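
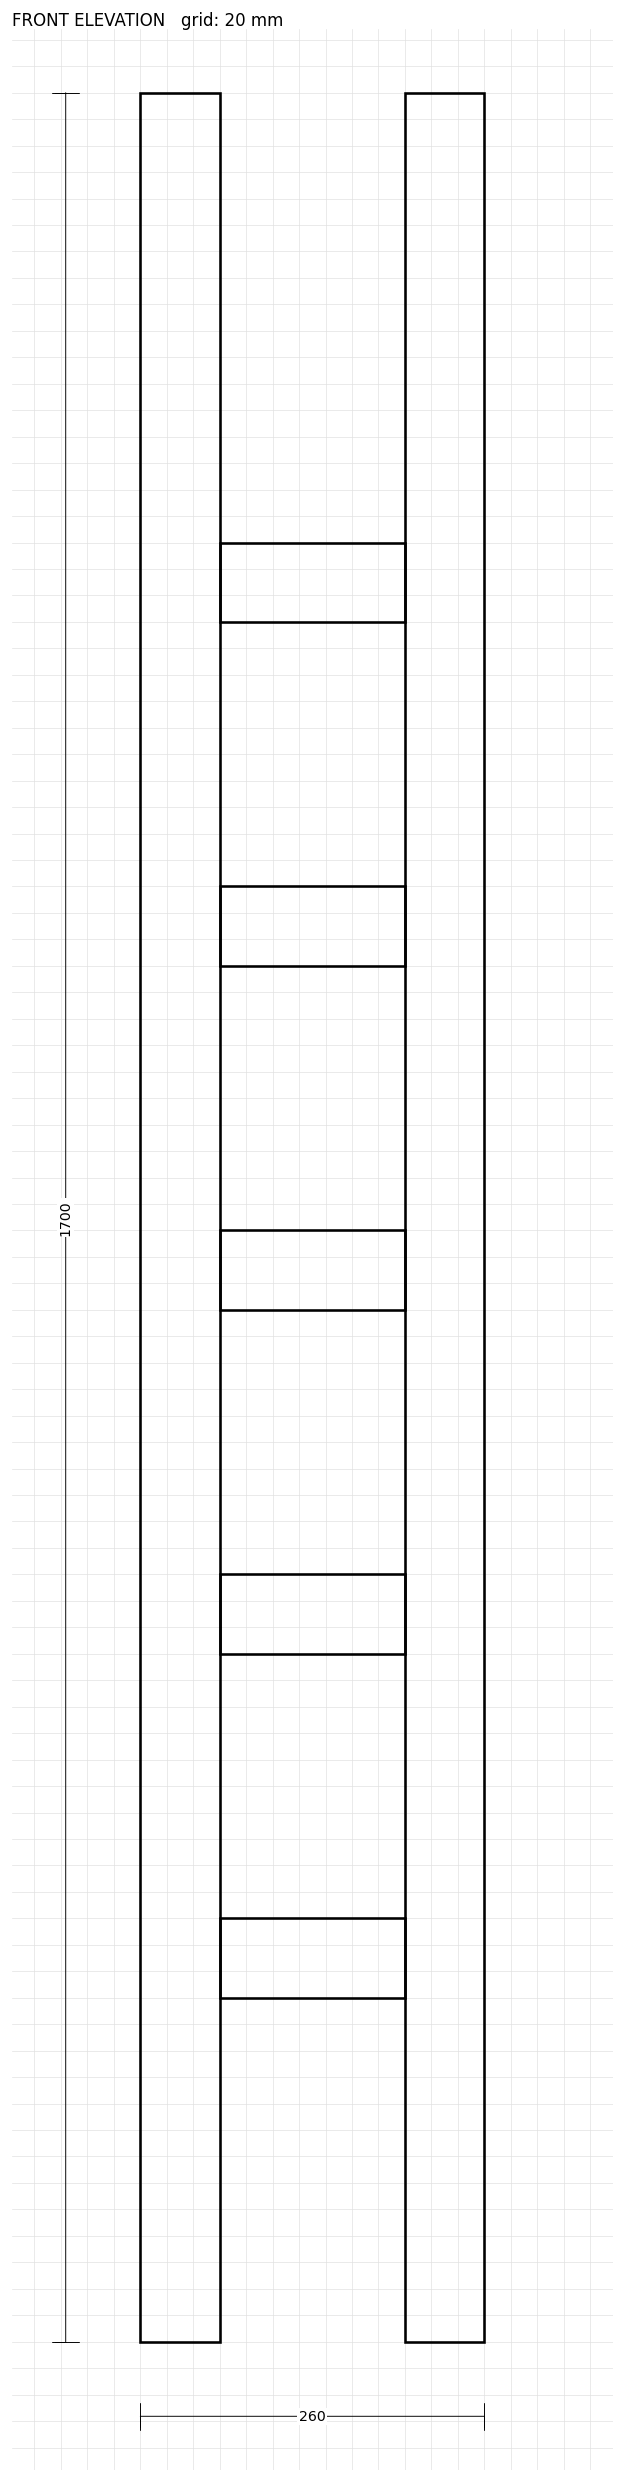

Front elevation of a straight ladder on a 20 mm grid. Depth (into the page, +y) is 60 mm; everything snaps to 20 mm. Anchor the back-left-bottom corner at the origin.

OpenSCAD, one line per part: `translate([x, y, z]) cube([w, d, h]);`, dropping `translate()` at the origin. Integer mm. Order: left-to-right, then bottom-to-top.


cube([60, 60, 1700]);
translate([60, 0, 260]) cube([140, 60, 60]);
translate([60, 0, 520]) cube([140, 60, 60]);
translate([60, 0, 780]) cube([140, 60, 60]);
translate([60, 0, 1040]) cube([140, 60, 60]);
translate([60, 0, 1300]) cube([140, 60, 60]);
translate([200, 0, 0]) cube([60, 60, 1700]);


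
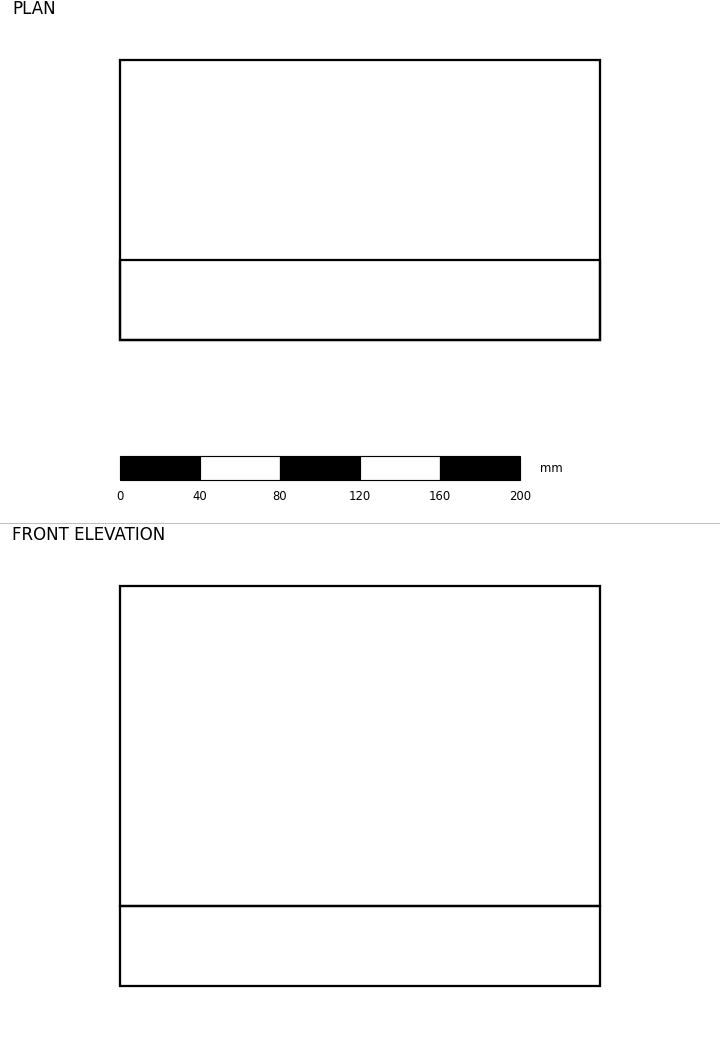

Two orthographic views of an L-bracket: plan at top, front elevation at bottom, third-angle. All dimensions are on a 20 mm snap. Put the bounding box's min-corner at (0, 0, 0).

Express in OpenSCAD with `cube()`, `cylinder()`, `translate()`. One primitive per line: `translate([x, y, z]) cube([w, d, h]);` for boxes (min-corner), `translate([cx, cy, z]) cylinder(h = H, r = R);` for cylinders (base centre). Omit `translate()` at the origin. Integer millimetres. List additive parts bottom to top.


cube([240, 140, 40]);
translate([0, 0, 40]) cube([240, 40, 160]);


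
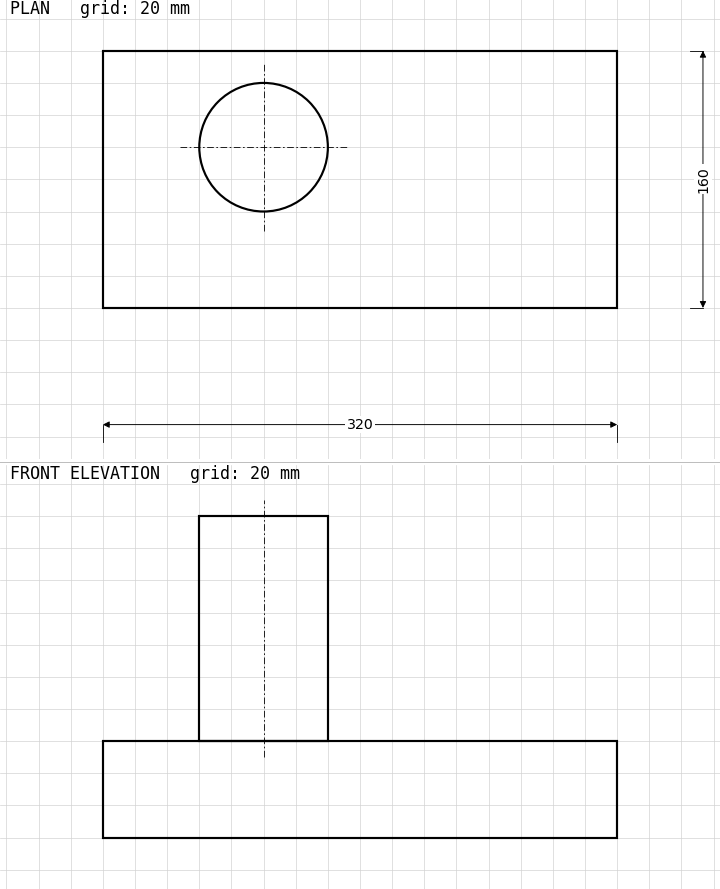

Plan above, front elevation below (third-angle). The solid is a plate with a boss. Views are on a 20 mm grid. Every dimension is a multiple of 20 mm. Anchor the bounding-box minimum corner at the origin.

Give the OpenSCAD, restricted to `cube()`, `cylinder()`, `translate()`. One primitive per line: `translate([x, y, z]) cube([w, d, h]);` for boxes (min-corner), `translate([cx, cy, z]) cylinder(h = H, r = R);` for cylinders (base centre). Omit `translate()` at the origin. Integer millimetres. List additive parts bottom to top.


cube([320, 160, 60]);
translate([100, 100, 60]) cylinder(h = 140, r = 40);


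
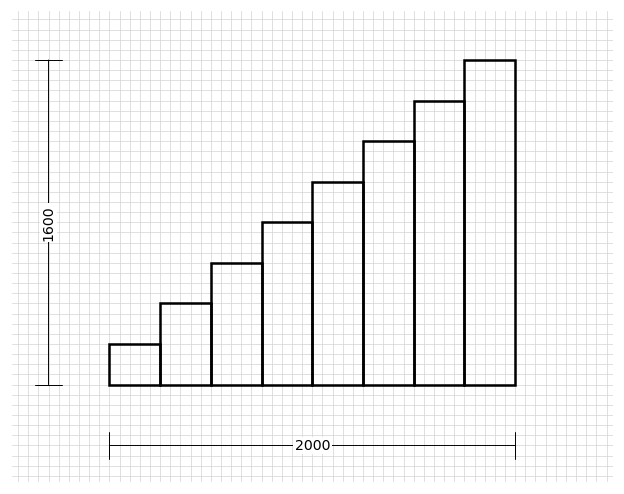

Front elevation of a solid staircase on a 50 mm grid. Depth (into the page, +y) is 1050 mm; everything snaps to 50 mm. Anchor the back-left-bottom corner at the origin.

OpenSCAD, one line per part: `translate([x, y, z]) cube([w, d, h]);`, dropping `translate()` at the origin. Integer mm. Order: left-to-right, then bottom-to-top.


cube([250, 1050, 200]);
translate([250, 0, 0]) cube([250, 1050, 400]);
translate([500, 0, 0]) cube([250, 1050, 600]);
translate([750, 0, 0]) cube([250, 1050, 800]);
translate([1000, 0, 0]) cube([250, 1050, 1000]);
translate([1250, 0, 0]) cube([250, 1050, 1200]);
translate([1500, 0, 0]) cube([250, 1050, 1400]);
translate([1750, 0, 0]) cube([250, 1050, 1600]);


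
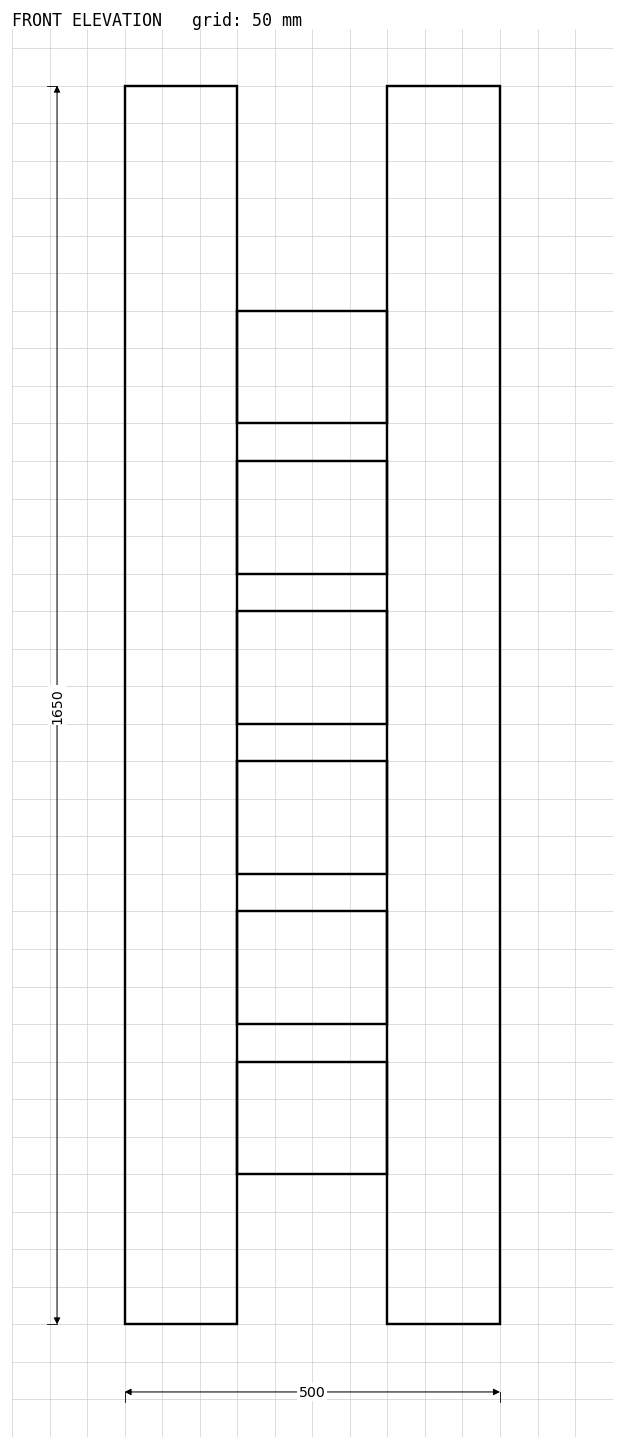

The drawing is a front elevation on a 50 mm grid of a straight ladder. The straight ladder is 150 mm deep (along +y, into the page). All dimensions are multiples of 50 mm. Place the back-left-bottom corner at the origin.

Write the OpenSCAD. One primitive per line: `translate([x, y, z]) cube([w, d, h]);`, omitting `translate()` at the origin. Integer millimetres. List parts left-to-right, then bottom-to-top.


cube([150, 150, 1650]);
translate([150, 0, 200]) cube([200, 150, 150]);
translate([150, 0, 400]) cube([200, 150, 150]);
translate([150, 0, 600]) cube([200, 150, 150]);
translate([150, 0, 800]) cube([200, 150, 150]);
translate([150, 0, 1000]) cube([200, 150, 150]);
translate([150, 0, 1200]) cube([200, 150, 150]);
translate([350, 0, 0]) cube([150, 150, 1650]);


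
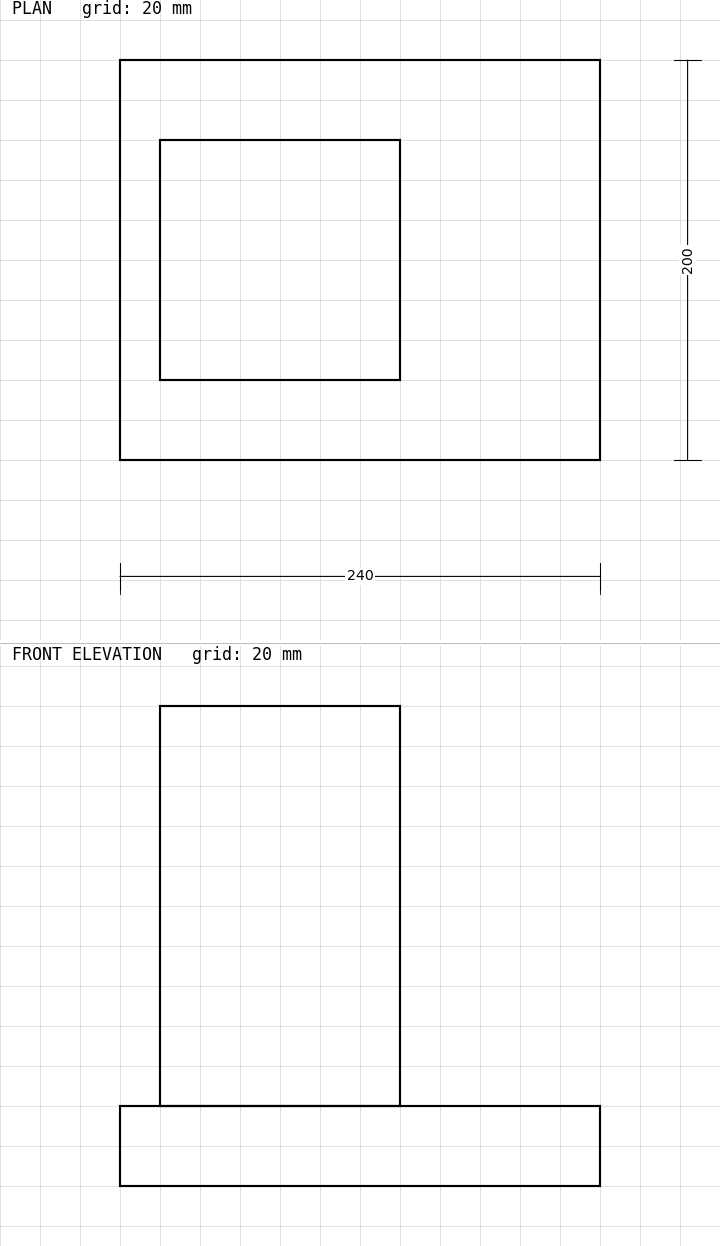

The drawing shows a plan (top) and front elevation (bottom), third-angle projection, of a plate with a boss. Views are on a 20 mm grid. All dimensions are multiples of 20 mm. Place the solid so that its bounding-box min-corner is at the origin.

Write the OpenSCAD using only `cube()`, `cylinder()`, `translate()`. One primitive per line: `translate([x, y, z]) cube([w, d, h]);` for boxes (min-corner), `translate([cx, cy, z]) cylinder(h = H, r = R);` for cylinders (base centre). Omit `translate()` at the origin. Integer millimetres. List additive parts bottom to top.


cube([240, 200, 40]);
translate([20, 40, 40]) cube([120, 120, 200]);


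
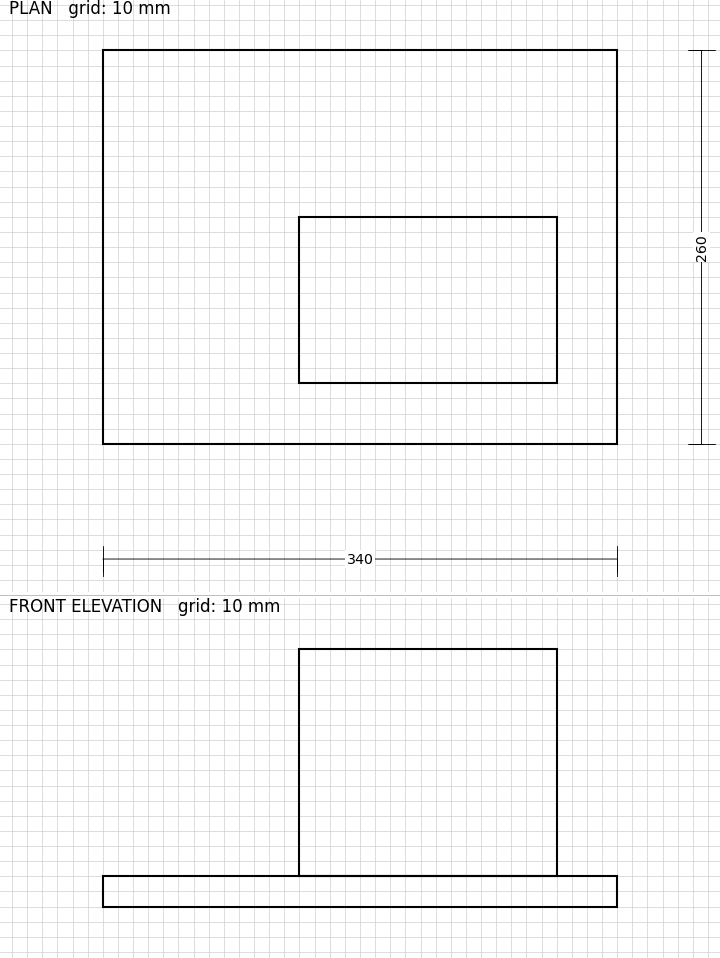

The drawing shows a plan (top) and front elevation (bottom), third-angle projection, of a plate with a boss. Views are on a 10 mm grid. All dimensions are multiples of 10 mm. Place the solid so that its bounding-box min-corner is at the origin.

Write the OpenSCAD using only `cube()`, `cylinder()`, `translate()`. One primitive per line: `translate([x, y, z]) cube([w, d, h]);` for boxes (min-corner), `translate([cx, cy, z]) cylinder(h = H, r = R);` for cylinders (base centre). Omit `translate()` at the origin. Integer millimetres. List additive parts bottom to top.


cube([340, 260, 20]);
translate([130, 40, 20]) cube([170, 110, 150]);


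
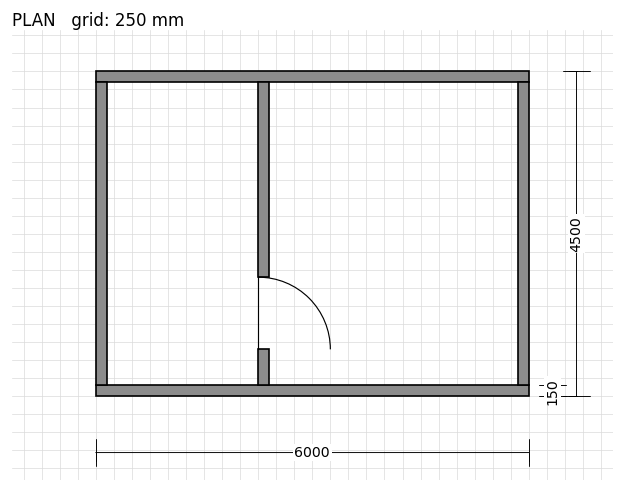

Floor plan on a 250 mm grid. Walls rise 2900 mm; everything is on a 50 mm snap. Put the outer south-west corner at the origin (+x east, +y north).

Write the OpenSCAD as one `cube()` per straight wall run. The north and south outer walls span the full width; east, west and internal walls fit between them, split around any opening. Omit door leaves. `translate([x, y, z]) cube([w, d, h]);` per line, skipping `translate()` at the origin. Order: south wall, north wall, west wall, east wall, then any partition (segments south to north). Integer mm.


cube([6000, 150, 2900]);
translate([0, 4350, 0]) cube([6000, 150, 2900]);
translate([0, 150, 0]) cube([150, 4200, 2900]);
translate([5850, 150, 0]) cube([150, 4200, 2900]);
translate([2250, 150, 0]) cube([150, 500, 2900]);
translate([2250, 1650, 0]) cube([150, 2700, 2900]);


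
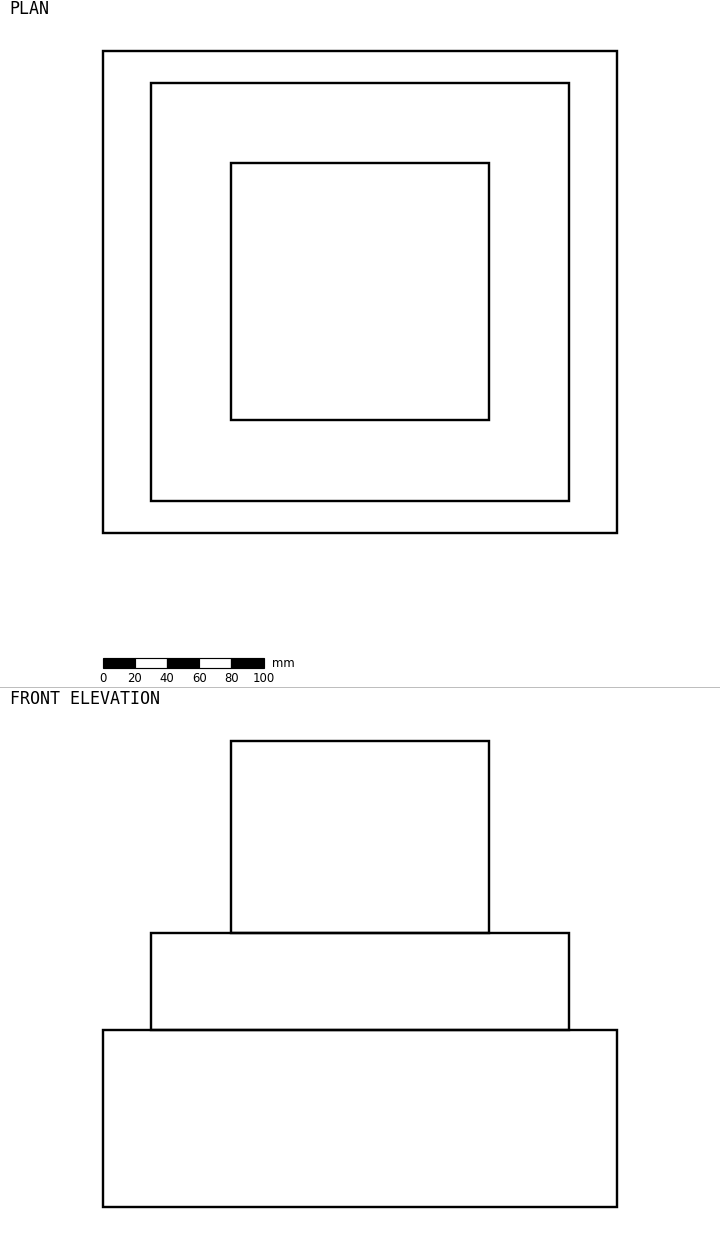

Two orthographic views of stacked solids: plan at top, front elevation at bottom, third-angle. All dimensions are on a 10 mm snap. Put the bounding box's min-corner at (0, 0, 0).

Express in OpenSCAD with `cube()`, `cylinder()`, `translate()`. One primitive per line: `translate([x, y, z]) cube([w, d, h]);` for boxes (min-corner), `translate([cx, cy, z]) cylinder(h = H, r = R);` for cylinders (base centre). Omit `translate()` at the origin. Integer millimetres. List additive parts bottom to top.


cube([320, 300, 110]);
translate([30, 20, 110]) cube([260, 260, 60]);
translate([80, 70, 170]) cube([160, 160, 120]);


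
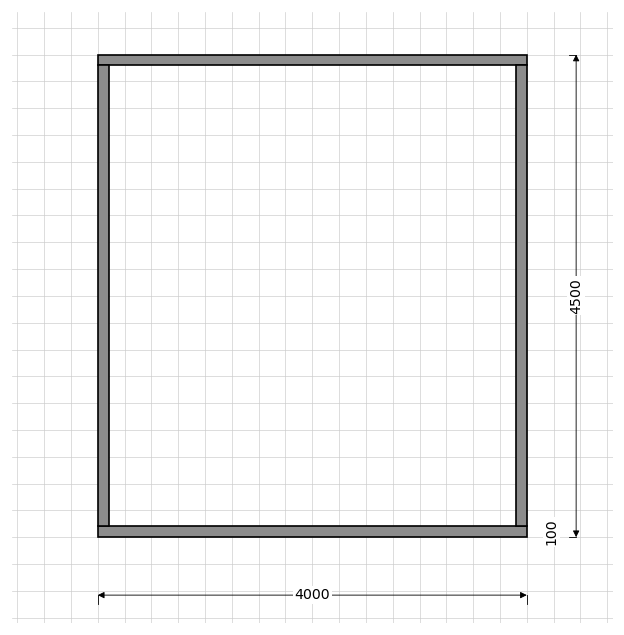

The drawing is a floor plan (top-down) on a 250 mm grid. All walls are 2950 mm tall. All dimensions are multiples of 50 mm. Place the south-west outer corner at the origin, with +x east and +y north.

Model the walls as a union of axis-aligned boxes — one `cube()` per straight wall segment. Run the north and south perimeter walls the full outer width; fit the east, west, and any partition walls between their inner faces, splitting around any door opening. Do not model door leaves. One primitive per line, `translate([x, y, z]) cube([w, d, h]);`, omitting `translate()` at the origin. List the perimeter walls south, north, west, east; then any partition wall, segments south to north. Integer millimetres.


cube([4000, 100, 2950]);
translate([0, 4400, 0]) cube([4000, 100, 2950]);
translate([0, 100, 0]) cube([100, 4300, 2950]);
translate([3900, 100, 0]) cube([100, 4300, 2950]);


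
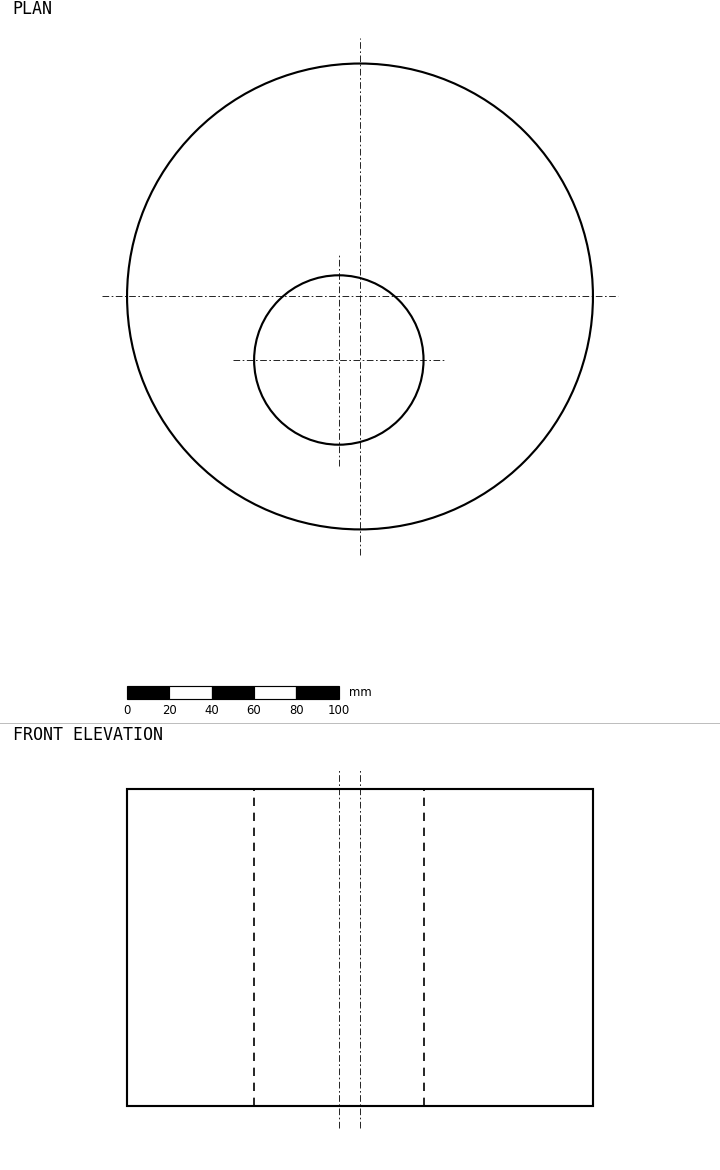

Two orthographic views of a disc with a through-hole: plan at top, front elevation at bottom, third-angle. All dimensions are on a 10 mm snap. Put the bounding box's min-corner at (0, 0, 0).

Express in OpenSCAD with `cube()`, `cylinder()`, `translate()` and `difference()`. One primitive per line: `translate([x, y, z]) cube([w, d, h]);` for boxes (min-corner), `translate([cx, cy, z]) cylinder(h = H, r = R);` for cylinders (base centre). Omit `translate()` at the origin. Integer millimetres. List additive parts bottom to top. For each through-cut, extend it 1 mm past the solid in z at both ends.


difference() {
  translate([110, 110, 0]) cylinder(h = 150, r = 110);
  translate([100, 80, -1]) cylinder(h = 152, r = 40);
}


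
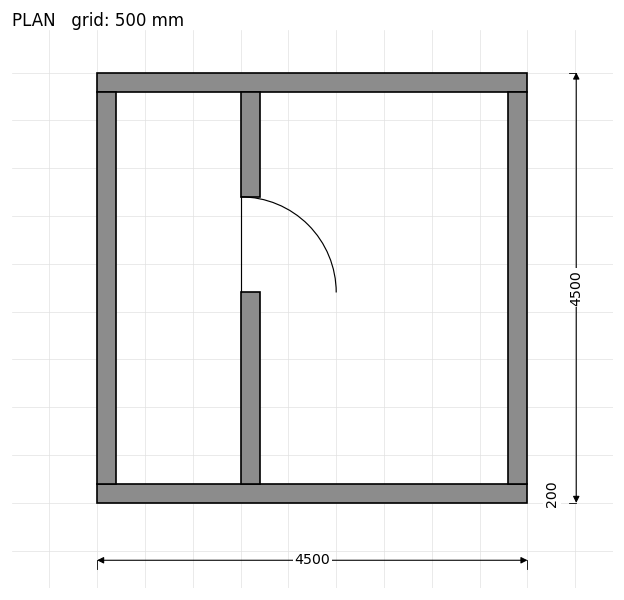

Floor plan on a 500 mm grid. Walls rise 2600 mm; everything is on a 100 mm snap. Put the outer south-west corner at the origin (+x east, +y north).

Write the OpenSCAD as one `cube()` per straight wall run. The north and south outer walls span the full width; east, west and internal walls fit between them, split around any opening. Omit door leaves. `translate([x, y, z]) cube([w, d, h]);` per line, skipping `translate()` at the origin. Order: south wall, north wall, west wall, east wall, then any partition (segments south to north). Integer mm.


cube([4500, 200, 2600]);
translate([0, 4300, 0]) cube([4500, 200, 2600]);
translate([0, 200, 0]) cube([200, 4100, 2600]);
translate([4300, 200, 0]) cube([200, 4100, 2600]);
translate([1500, 200, 0]) cube([200, 2000, 2600]);
translate([1500, 3200, 0]) cube([200, 1100, 2600]);


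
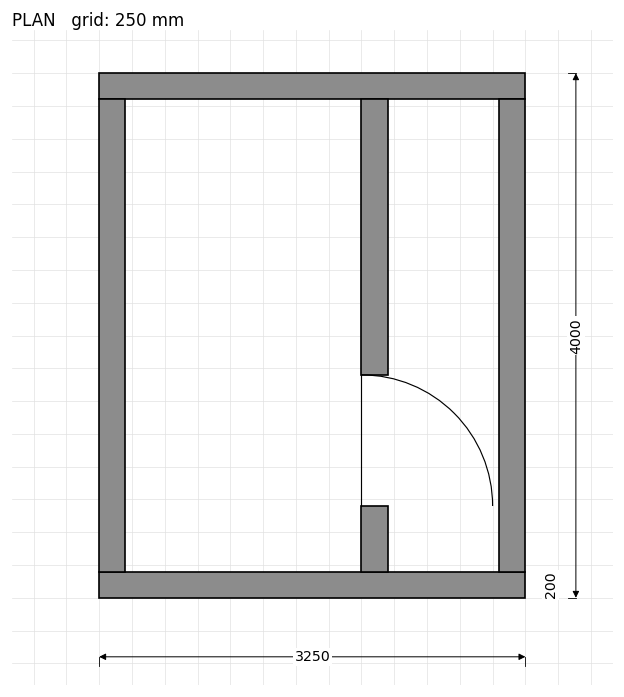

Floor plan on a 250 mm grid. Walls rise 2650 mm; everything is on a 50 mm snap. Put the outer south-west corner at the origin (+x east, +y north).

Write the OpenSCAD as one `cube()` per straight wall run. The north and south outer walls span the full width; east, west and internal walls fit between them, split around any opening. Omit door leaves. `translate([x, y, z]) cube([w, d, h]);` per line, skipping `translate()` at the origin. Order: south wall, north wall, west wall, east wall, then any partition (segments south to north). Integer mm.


cube([3250, 200, 2650]);
translate([0, 3800, 0]) cube([3250, 200, 2650]);
translate([0, 200, 0]) cube([200, 3600, 2650]);
translate([3050, 200, 0]) cube([200, 3600, 2650]);
translate([2000, 200, 0]) cube([200, 500, 2650]);
translate([2000, 1700, 0]) cube([200, 2100, 2650]);


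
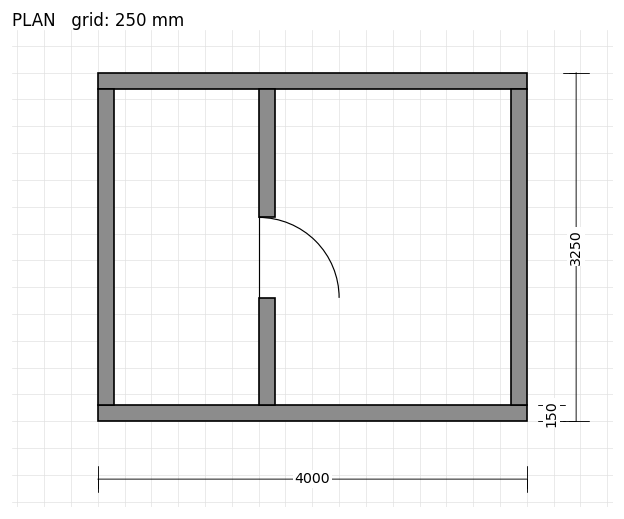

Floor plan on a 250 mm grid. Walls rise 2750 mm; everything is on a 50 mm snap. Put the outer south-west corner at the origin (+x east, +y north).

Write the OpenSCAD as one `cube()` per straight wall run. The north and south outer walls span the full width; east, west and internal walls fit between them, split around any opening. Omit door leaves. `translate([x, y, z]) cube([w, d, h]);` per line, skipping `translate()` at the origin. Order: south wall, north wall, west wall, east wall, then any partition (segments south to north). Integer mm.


cube([4000, 150, 2750]);
translate([0, 3100, 0]) cube([4000, 150, 2750]);
translate([0, 150, 0]) cube([150, 2950, 2750]);
translate([3850, 150, 0]) cube([150, 2950, 2750]);
translate([1500, 150, 0]) cube([150, 1000, 2750]);
translate([1500, 1900, 0]) cube([150, 1200, 2750]);


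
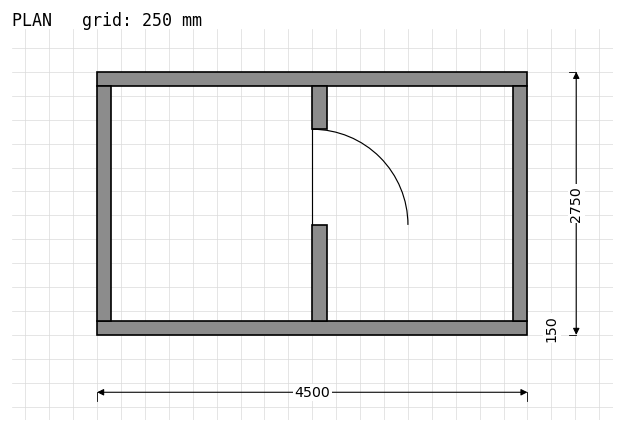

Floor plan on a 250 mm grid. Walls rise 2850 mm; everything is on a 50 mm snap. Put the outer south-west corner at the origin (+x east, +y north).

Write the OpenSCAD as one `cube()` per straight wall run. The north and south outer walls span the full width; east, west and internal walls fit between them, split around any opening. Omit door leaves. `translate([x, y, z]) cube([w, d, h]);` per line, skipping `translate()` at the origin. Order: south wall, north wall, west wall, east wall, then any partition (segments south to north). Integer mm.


cube([4500, 150, 2850]);
translate([0, 2600, 0]) cube([4500, 150, 2850]);
translate([0, 150, 0]) cube([150, 2450, 2850]);
translate([4350, 150, 0]) cube([150, 2450, 2850]);
translate([2250, 150, 0]) cube([150, 1000, 2850]);
translate([2250, 2150, 0]) cube([150, 450, 2850]);


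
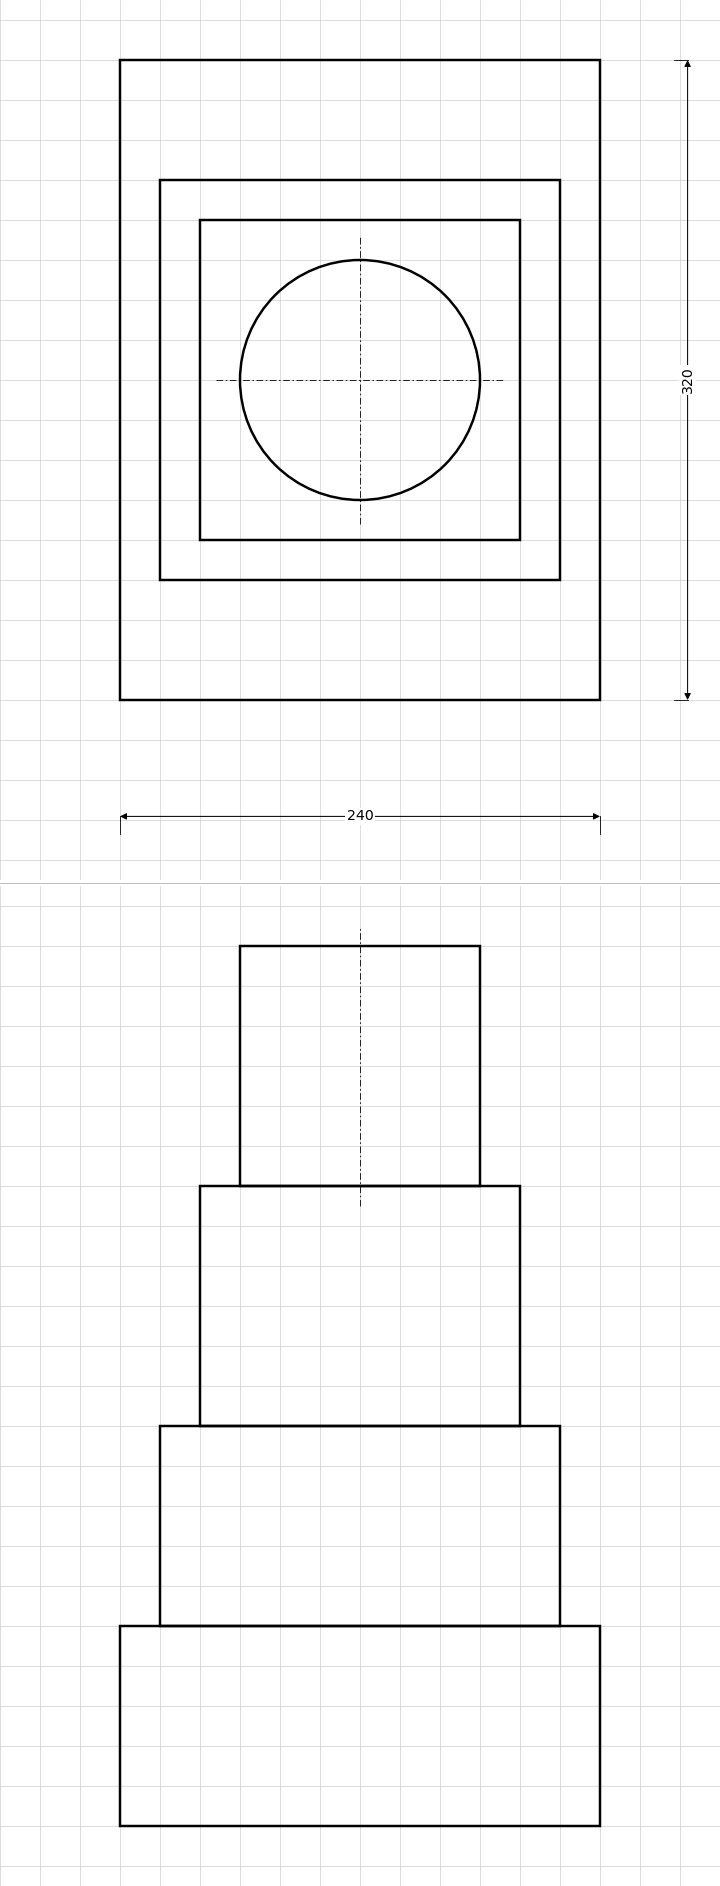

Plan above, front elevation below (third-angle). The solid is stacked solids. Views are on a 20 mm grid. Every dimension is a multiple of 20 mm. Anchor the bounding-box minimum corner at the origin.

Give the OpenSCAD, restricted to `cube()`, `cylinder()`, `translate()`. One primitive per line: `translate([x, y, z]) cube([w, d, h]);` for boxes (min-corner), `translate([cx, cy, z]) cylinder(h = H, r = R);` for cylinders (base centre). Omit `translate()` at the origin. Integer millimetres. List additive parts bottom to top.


cube([240, 320, 100]);
translate([20, 60, 100]) cube([200, 200, 100]);
translate([40, 80, 200]) cube([160, 160, 120]);
translate([120, 160, 320]) cylinder(h = 120, r = 60);


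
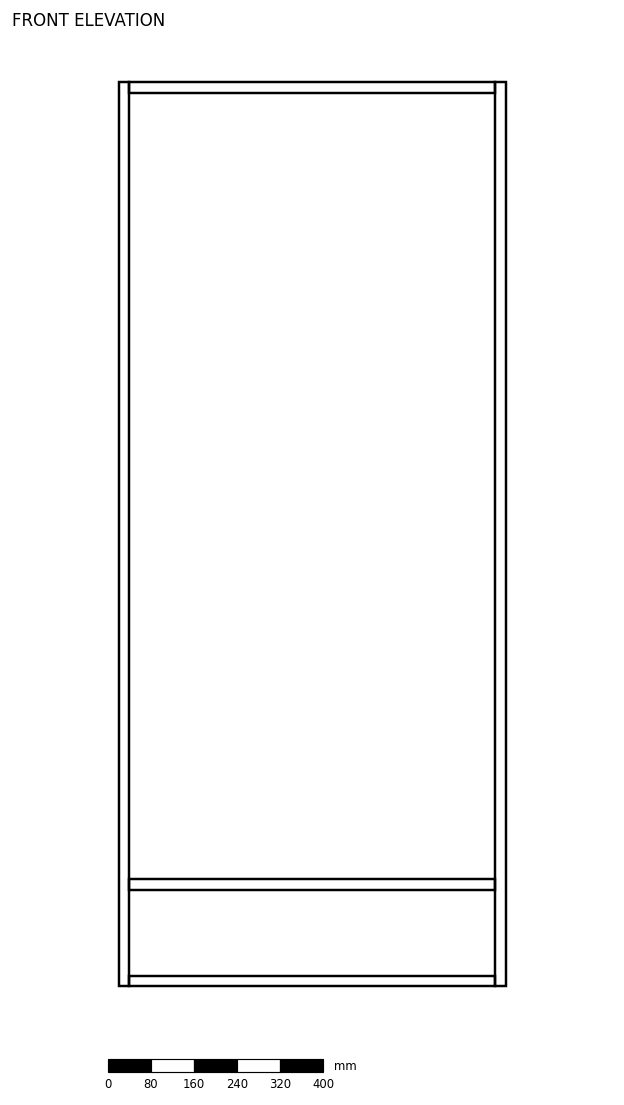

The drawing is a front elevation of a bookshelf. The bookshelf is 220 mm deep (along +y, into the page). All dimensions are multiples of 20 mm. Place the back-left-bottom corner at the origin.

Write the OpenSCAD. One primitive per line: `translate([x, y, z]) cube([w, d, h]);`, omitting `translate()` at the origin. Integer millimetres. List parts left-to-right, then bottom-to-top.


cube([20, 220, 1680]);
translate([20, 0, 0]) cube([680, 220, 20]);
translate([20, 0, 180]) cube([680, 220, 20]);
translate([20, 0, 1660]) cube([680, 220, 20]);
translate([700, 0, 0]) cube([20, 220, 1680]);


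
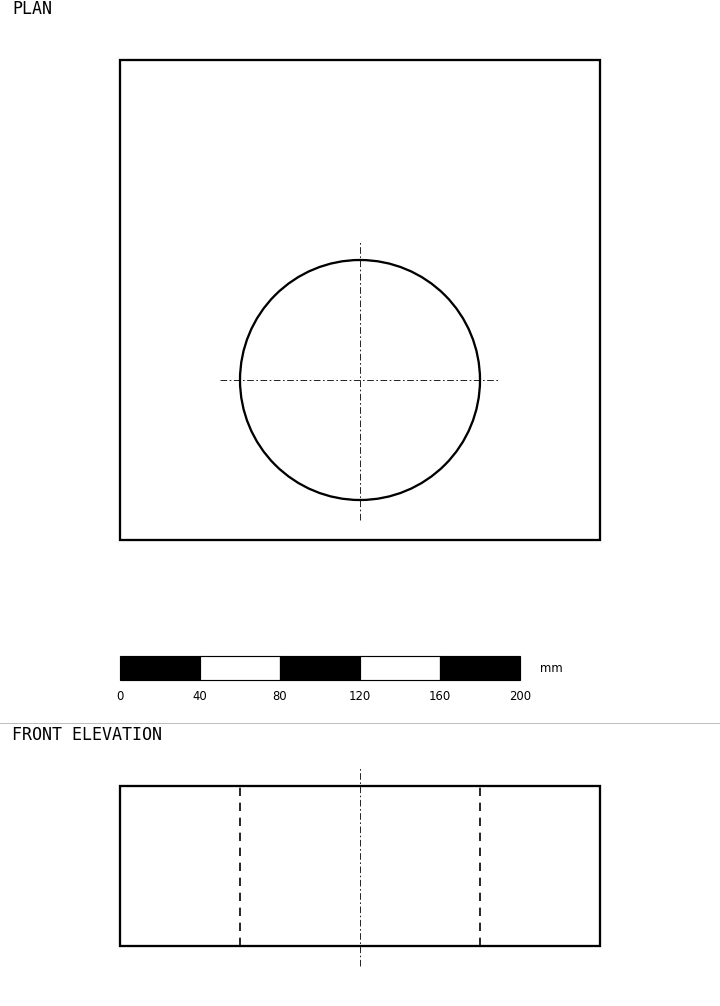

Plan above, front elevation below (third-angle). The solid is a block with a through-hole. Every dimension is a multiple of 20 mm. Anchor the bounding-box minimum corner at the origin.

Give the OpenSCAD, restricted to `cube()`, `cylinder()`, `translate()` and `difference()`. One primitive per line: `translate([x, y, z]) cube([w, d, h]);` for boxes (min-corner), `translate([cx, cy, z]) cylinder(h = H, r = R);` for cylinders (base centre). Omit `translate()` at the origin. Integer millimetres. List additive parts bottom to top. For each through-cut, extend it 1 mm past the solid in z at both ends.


difference() {
  cube([240, 240, 80]);
  translate([120, 80, -1]) cylinder(h = 82, r = 60);
}


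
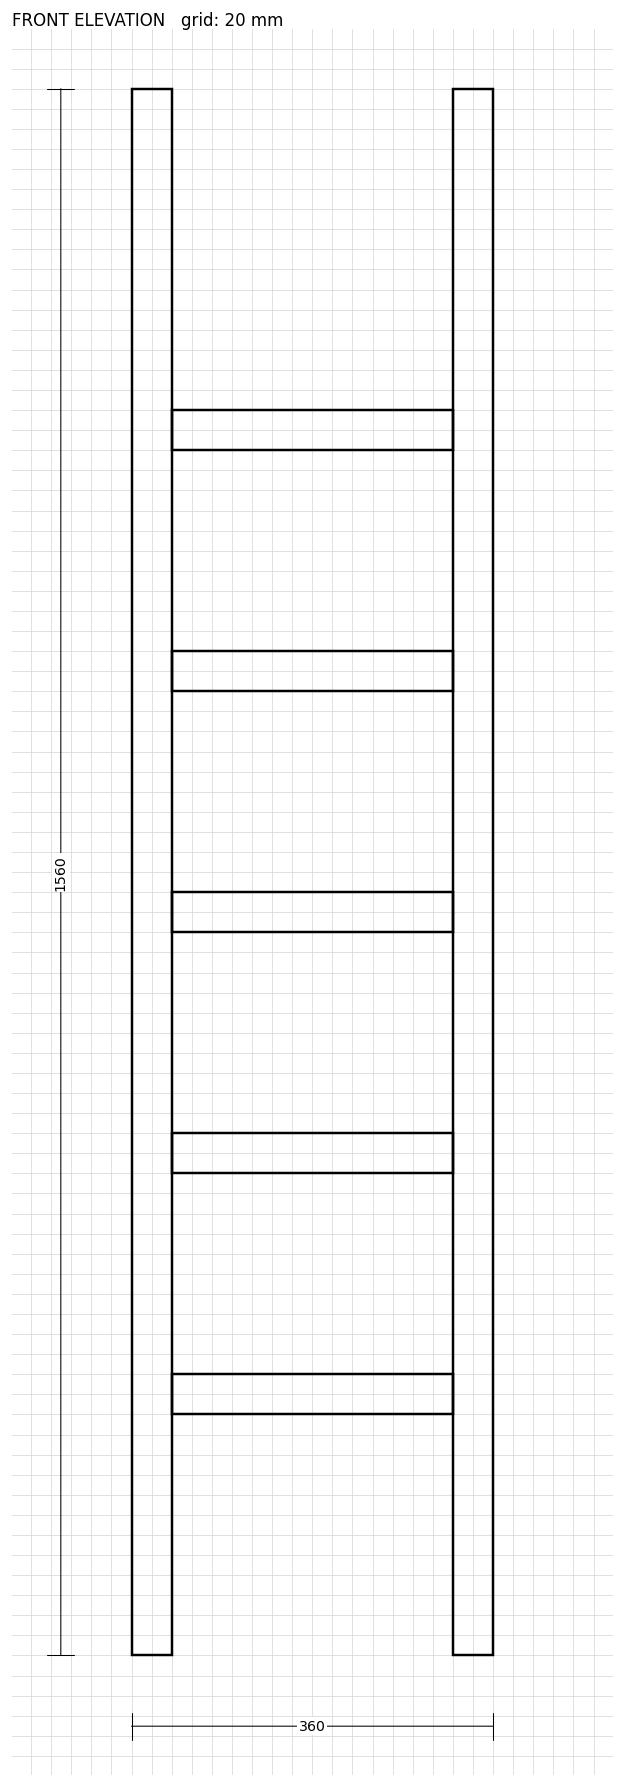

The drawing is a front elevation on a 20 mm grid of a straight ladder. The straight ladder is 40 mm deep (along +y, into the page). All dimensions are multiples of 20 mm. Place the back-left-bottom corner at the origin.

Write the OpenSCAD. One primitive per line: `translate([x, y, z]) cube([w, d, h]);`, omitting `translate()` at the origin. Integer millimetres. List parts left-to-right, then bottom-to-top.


cube([40, 40, 1560]);
translate([40, 0, 240]) cube([280, 40, 40]);
translate([40, 0, 480]) cube([280, 40, 40]);
translate([40, 0, 720]) cube([280, 40, 40]);
translate([40, 0, 960]) cube([280, 40, 40]);
translate([40, 0, 1200]) cube([280, 40, 40]);
translate([320, 0, 0]) cube([40, 40, 1560]);


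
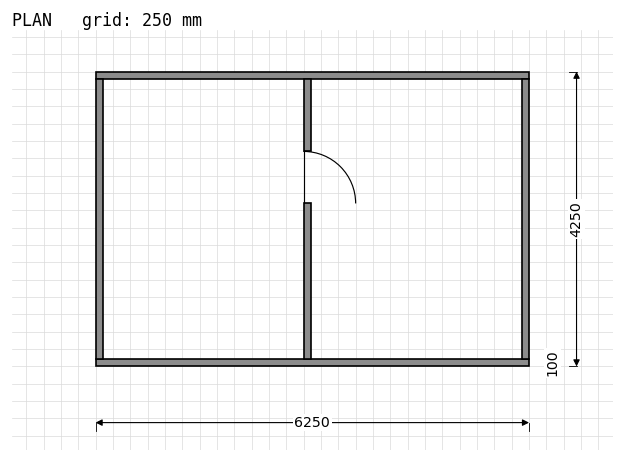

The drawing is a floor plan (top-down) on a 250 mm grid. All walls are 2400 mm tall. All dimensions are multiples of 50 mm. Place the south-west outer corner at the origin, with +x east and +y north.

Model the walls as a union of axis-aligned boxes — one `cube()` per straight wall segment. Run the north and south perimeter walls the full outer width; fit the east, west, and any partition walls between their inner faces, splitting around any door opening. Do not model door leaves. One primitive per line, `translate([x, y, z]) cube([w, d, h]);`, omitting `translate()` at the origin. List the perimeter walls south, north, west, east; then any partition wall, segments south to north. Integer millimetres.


cube([6250, 100, 2400]);
translate([0, 4150, 0]) cube([6250, 100, 2400]);
translate([0, 100, 0]) cube([100, 4050, 2400]);
translate([6150, 100, 0]) cube([100, 4050, 2400]);
translate([3000, 100, 0]) cube([100, 2250, 2400]);
translate([3000, 3100, 0]) cube([100, 1050, 2400]);


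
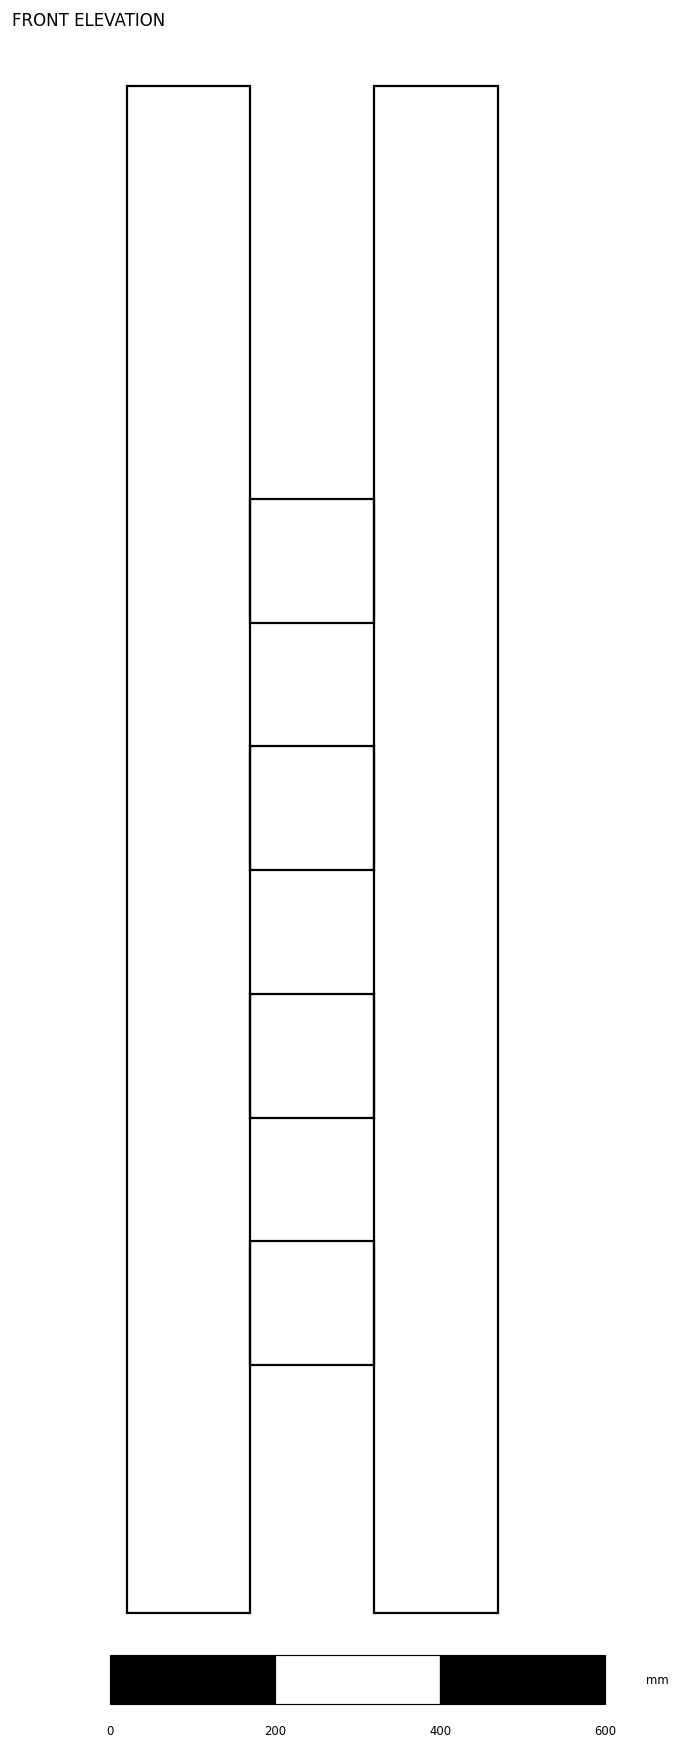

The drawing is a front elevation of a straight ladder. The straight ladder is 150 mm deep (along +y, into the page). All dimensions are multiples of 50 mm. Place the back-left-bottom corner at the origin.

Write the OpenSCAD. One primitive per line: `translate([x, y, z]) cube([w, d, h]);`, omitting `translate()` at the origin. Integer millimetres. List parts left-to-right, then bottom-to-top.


cube([150, 150, 1850]);
translate([150, 0, 300]) cube([150, 150, 150]);
translate([150, 0, 600]) cube([150, 150, 150]);
translate([150, 0, 900]) cube([150, 150, 150]);
translate([150, 0, 1200]) cube([150, 150, 150]);
translate([300, 0, 0]) cube([150, 150, 1850]);


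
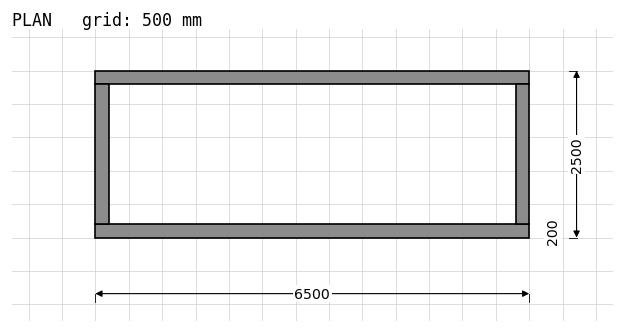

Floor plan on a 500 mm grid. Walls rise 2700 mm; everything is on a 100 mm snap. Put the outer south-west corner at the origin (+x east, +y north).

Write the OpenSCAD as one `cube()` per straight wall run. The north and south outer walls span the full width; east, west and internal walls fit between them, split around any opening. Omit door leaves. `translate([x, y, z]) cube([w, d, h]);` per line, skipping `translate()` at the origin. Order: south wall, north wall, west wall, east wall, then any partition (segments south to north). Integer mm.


cube([6500, 200, 2700]);
translate([0, 2300, 0]) cube([6500, 200, 2700]);
translate([0, 200, 0]) cube([200, 2100, 2700]);
translate([6300, 200, 0]) cube([200, 2100, 2700]);


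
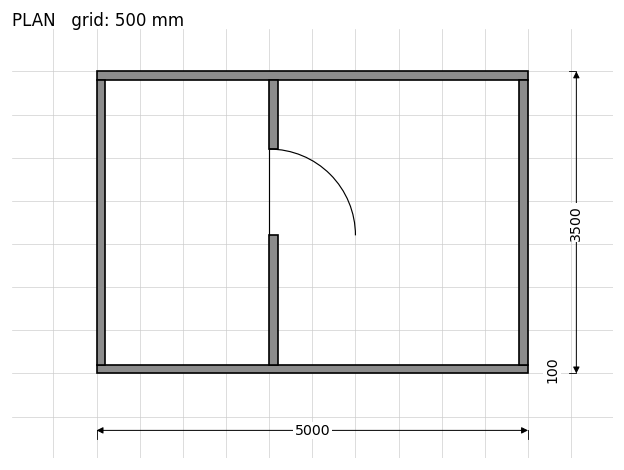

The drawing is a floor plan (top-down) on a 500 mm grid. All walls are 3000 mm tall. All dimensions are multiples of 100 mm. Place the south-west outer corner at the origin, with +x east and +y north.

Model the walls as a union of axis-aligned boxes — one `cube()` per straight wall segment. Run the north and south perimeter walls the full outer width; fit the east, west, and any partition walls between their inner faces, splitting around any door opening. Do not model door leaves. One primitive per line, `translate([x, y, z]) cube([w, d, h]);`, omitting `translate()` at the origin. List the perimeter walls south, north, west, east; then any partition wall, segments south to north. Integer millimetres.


cube([5000, 100, 3000]);
translate([0, 3400, 0]) cube([5000, 100, 3000]);
translate([0, 100, 0]) cube([100, 3300, 3000]);
translate([4900, 100, 0]) cube([100, 3300, 3000]);
translate([2000, 100, 0]) cube([100, 1500, 3000]);
translate([2000, 2600, 0]) cube([100, 800, 3000]);


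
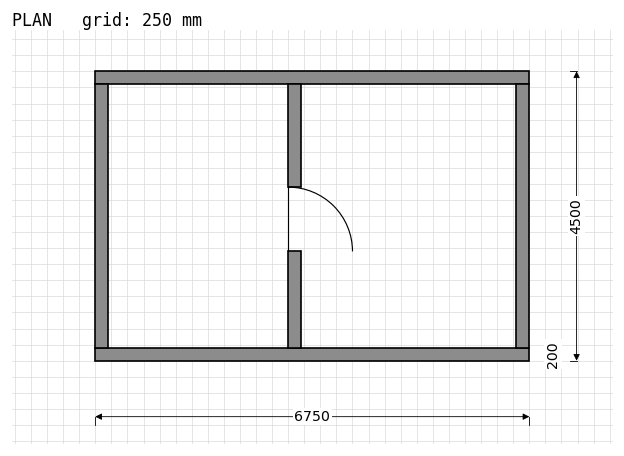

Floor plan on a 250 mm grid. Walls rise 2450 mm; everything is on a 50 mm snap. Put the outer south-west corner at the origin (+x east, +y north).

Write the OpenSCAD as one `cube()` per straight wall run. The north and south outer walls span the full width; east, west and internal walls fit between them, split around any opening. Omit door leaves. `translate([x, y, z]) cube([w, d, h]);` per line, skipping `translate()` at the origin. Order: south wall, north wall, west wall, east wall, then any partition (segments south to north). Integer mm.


cube([6750, 200, 2450]);
translate([0, 4300, 0]) cube([6750, 200, 2450]);
translate([0, 200, 0]) cube([200, 4100, 2450]);
translate([6550, 200, 0]) cube([200, 4100, 2450]);
translate([3000, 200, 0]) cube([200, 1500, 2450]);
translate([3000, 2700, 0]) cube([200, 1600, 2450]);


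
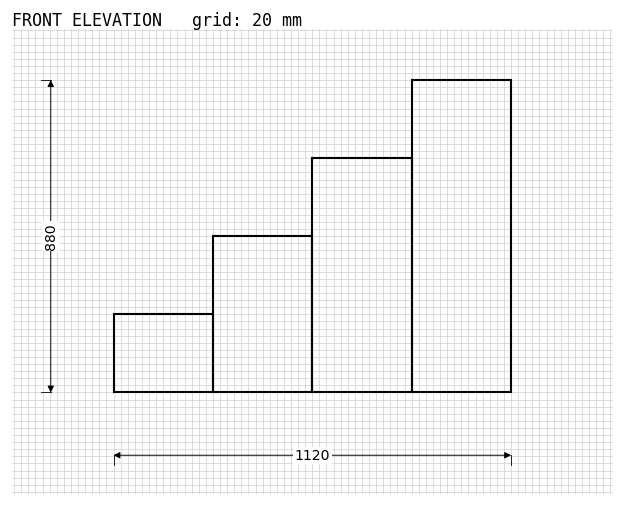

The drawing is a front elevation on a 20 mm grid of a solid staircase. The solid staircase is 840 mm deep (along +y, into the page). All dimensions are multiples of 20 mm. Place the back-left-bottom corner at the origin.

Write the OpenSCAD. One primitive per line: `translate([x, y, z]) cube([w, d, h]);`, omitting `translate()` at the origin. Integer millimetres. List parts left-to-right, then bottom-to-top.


cube([280, 840, 220]);
translate([280, 0, 0]) cube([280, 840, 440]);
translate([560, 0, 0]) cube([280, 840, 660]);
translate([840, 0, 0]) cube([280, 840, 880]);


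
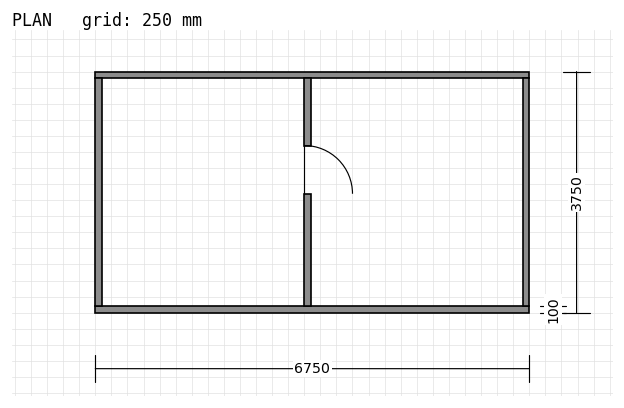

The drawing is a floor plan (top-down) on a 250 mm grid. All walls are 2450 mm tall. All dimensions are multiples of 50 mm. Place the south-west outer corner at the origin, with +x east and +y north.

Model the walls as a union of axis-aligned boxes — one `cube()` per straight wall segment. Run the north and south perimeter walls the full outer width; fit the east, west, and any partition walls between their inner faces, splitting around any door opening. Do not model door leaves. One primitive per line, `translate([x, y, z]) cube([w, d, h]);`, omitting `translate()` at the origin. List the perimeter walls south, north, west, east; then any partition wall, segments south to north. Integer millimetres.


cube([6750, 100, 2450]);
translate([0, 3650, 0]) cube([6750, 100, 2450]);
translate([0, 100, 0]) cube([100, 3550, 2450]);
translate([6650, 100, 0]) cube([100, 3550, 2450]);
translate([3250, 100, 0]) cube([100, 1750, 2450]);
translate([3250, 2600, 0]) cube([100, 1050, 2450]);


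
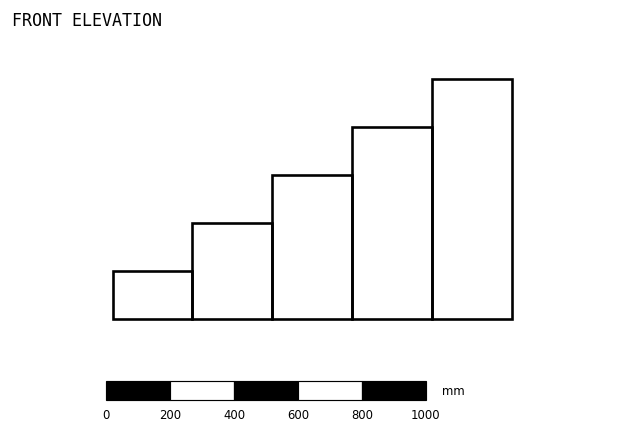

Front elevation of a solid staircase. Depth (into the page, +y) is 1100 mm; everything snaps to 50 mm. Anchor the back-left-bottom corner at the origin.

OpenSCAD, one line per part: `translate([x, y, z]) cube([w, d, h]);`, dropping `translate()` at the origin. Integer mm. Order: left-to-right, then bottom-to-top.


cube([250, 1100, 150]);
translate([250, 0, 0]) cube([250, 1100, 300]);
translate([500, 0, 0]) cube([250, 1100, 450]);
translate([750, 0, 0]) cube([250, 1100, 600]);
translate([1000, 0, 0]) cube([250, 1100, 750]);


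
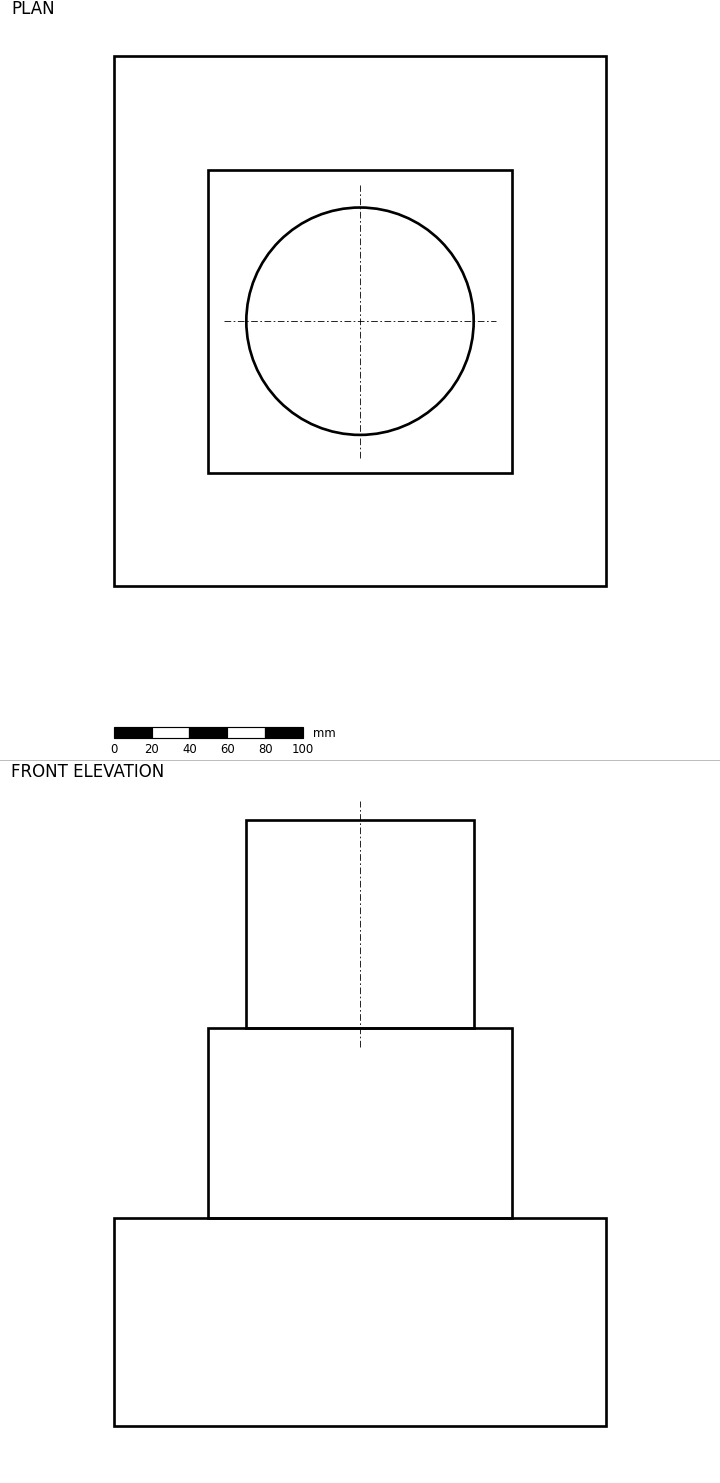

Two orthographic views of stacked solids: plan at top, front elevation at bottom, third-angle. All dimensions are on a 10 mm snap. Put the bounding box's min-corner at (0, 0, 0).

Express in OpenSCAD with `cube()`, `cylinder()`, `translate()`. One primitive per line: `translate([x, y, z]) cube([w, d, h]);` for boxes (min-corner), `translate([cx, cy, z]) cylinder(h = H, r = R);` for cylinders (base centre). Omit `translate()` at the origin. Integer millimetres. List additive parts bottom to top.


cube([260, 280, 110]);
translate([50, 60, 110]) cube([160, 160, 100]);
translate([130, 140, 210]) cylinder(h = 110, r = 60);


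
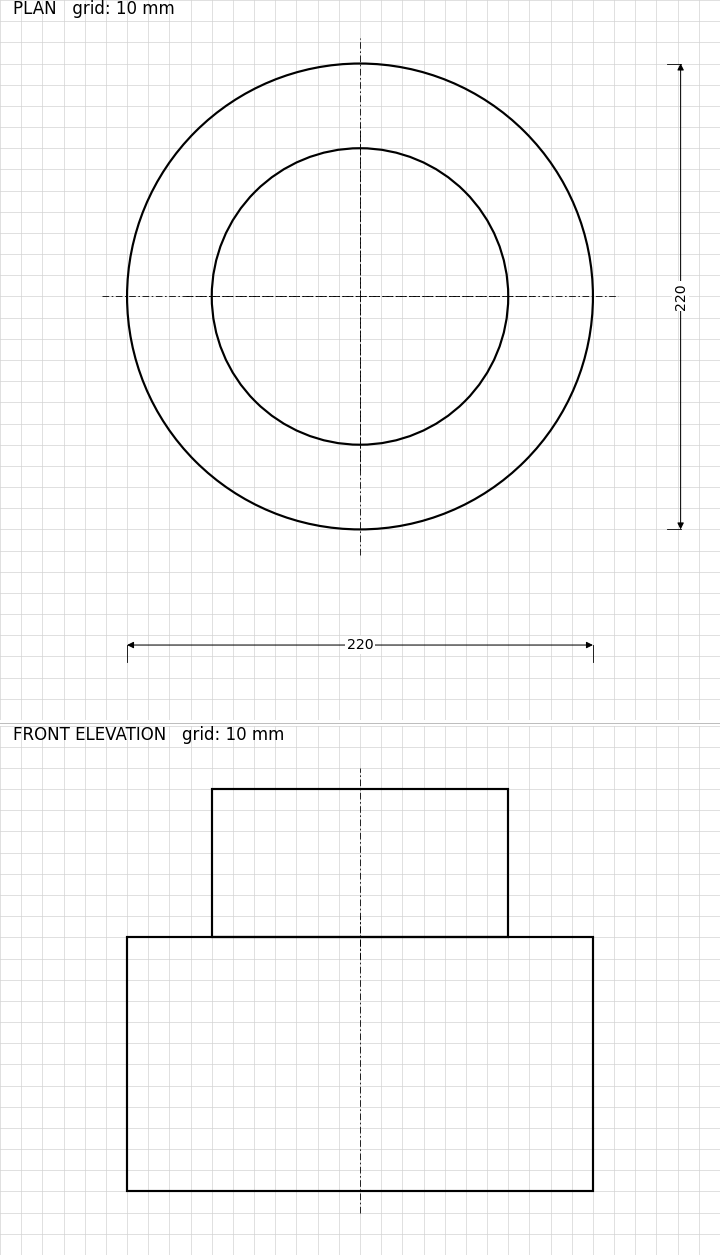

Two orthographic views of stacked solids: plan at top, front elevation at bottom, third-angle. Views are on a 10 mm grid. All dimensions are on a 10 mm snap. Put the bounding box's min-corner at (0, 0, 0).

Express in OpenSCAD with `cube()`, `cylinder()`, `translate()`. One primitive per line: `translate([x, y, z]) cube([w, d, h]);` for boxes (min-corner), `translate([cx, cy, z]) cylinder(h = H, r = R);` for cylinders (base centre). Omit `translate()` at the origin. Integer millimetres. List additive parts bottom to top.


translate([110, 110, 0]) cylinder(h = 120, r = 110);
translate([110, 110, 120]) cylinder(h = 70, r = 70);


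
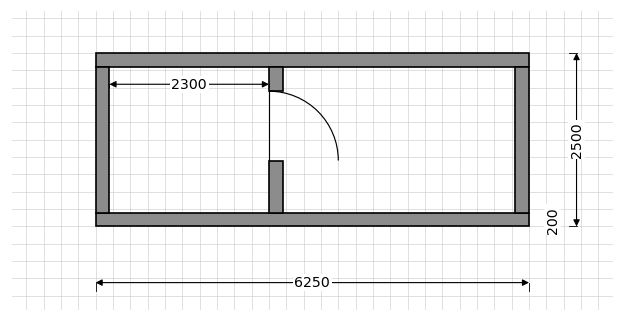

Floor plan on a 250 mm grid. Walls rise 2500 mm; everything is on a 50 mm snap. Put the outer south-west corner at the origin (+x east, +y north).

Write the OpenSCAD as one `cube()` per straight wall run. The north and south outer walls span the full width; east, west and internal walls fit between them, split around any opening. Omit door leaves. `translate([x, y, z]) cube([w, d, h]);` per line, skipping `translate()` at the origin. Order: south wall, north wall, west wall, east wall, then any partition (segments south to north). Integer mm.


cube([6250, 200, 2500]);
translate([0, 2300, 0]) cube([6250, 200, 2500]);
translate([0, 200, 0]) cube([200, 2100, 2500]);
translate([6050, 200, 0]) cube([200, 2100, 2500]);
translate([2500, 200, 0]) cube([200, 750, 2500]);
translate([2500, 1950, 0]) cube([200, 350, 2500]);


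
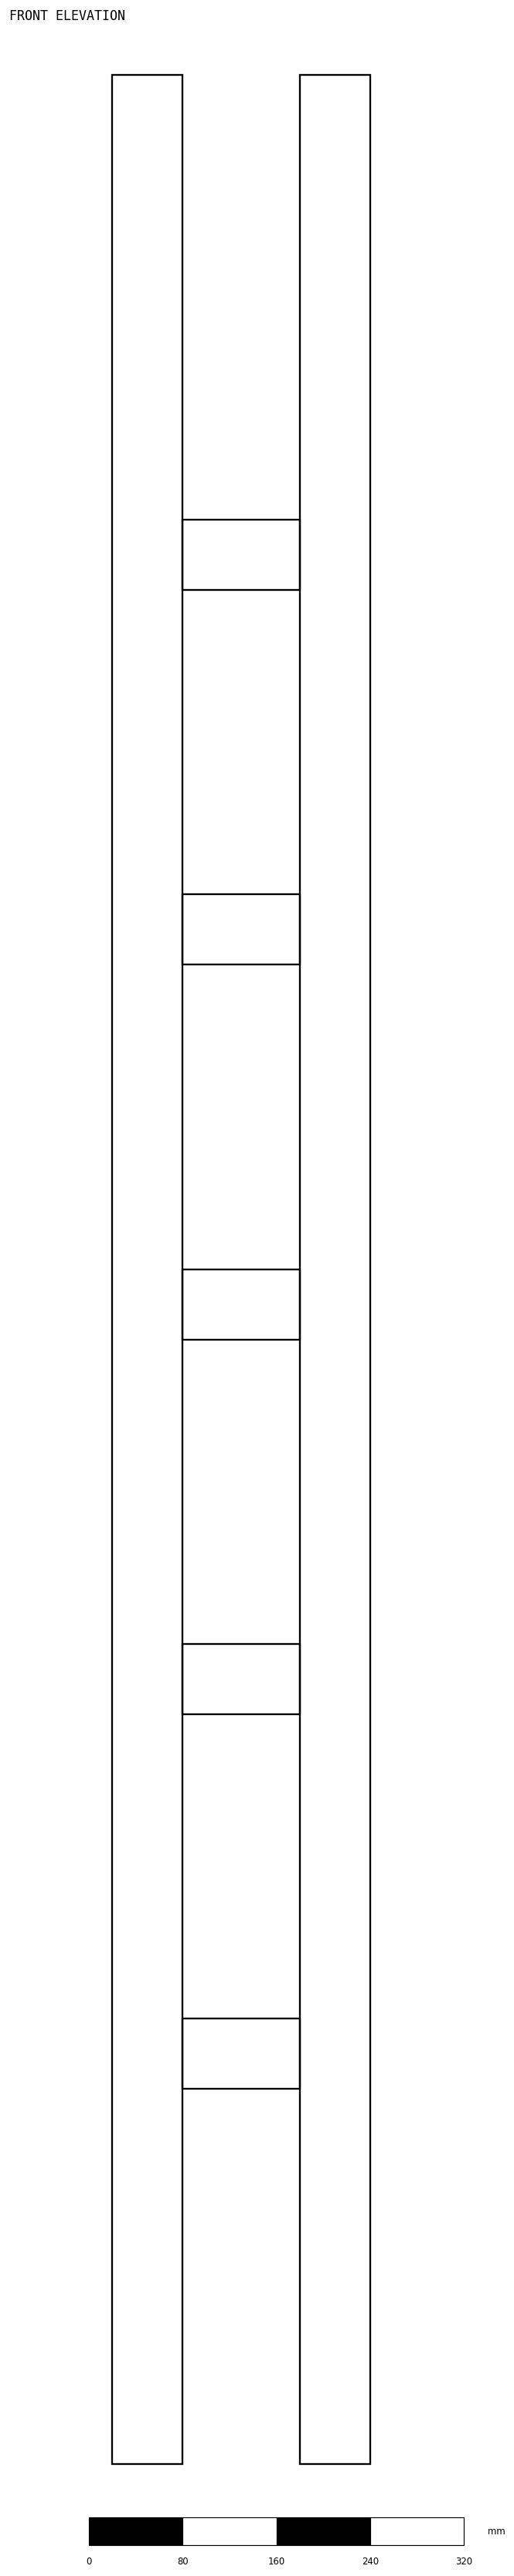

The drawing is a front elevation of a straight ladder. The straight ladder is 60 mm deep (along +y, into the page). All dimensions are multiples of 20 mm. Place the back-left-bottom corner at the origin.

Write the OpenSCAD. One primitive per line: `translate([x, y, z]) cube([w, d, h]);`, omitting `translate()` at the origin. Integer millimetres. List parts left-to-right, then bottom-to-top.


cube([60, 60, 2040]);
translate([60, 0, 320]) cube([100, 60, 60]);
translate([60, 0, 640]) cube([100, 60, 60]);
translate([60, 0, 960]) cube([100, 60, 60]);
translate([60, 0, 1280]) cube([100, 60, 60]);
translate([60, 0, 1600]) cube([100, 60, 60]);
translate([160, 0, 0]) cube([60, 60, 2040]);


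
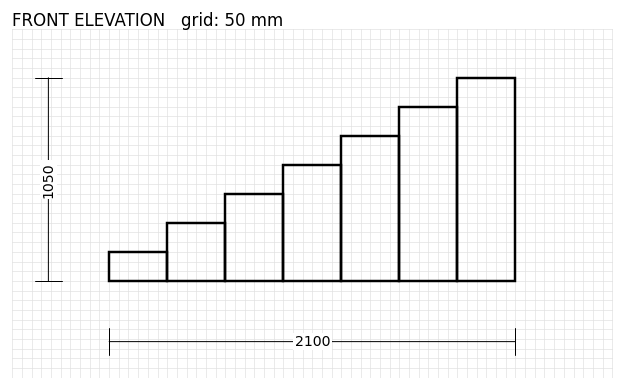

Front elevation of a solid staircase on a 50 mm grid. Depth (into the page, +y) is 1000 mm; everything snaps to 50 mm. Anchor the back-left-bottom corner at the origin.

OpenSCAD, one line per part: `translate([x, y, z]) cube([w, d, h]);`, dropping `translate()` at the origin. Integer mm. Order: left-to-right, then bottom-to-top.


cube([300, 1000, 150]);
translate([300, 0, 0]) cube([300, 1000, 300]);
translate([600, 0, 0]) cube([300, 1000, 450]);
translate([900, 0, 0]) cube([300, 1000, 600]);
translate([1200, 0, 0]) cube([300, 1000, 750]);
translate([1500, 0, 0]) cube([300, 1000, 900]);
translate([1800, 0, 0]) cube([300, 1000, 1050]);


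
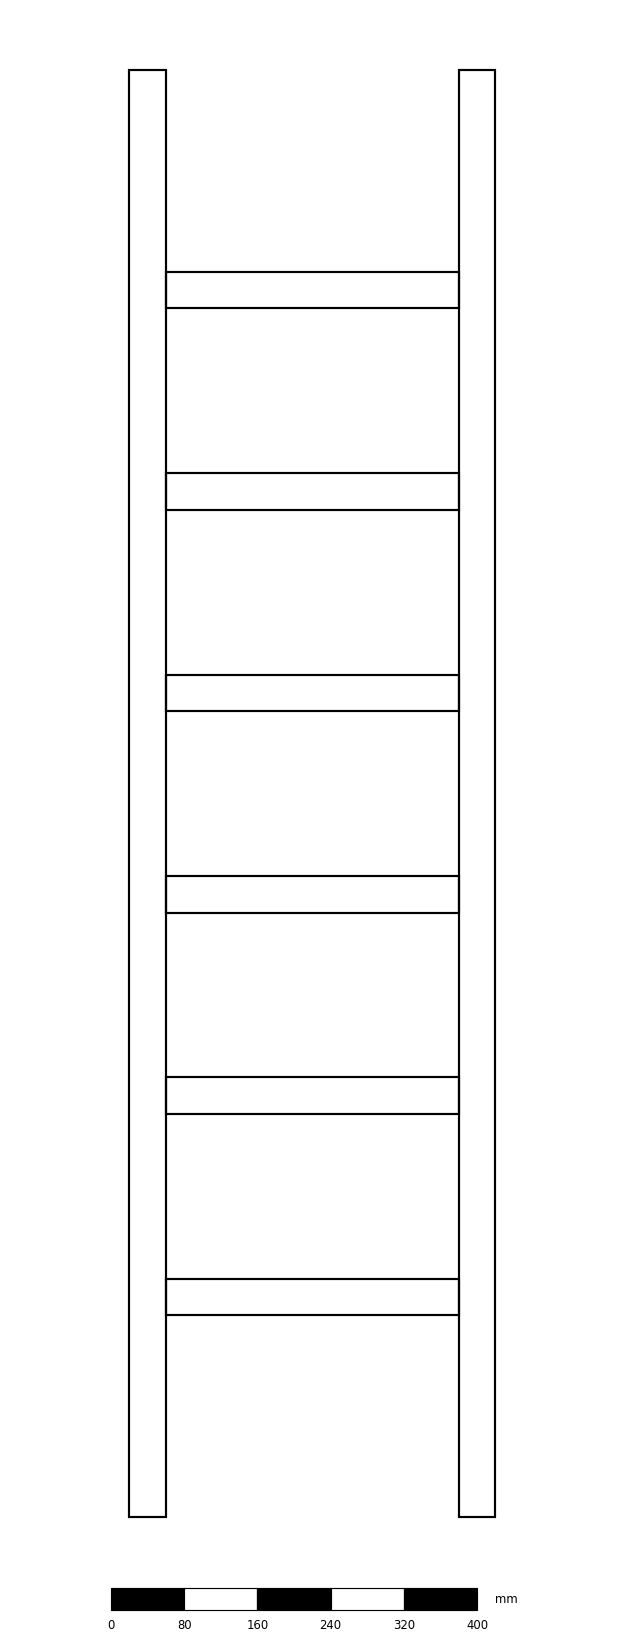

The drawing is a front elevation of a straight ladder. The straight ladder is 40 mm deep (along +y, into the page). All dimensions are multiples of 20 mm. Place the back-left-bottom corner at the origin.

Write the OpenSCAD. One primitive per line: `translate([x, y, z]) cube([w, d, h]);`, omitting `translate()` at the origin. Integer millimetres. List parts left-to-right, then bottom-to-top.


cube([40, 40, 1580]);
translate([40, 0, 220]) cube([320, 40, 40]);
translate([40, 0, 440]) cube([320, 40, 40]);
translate([40, 0, 660]) cube([320, 40, 40]);
translate([40, 0, 880]) cube([320, 40, 40]);
translate([40, 0, 1100]) cube([320, 40, 40]);
translate([40, 0, 1320]) cube([320, 40, 40]);
translate([360, 0, 0]) cube([40, 40, 1580]);


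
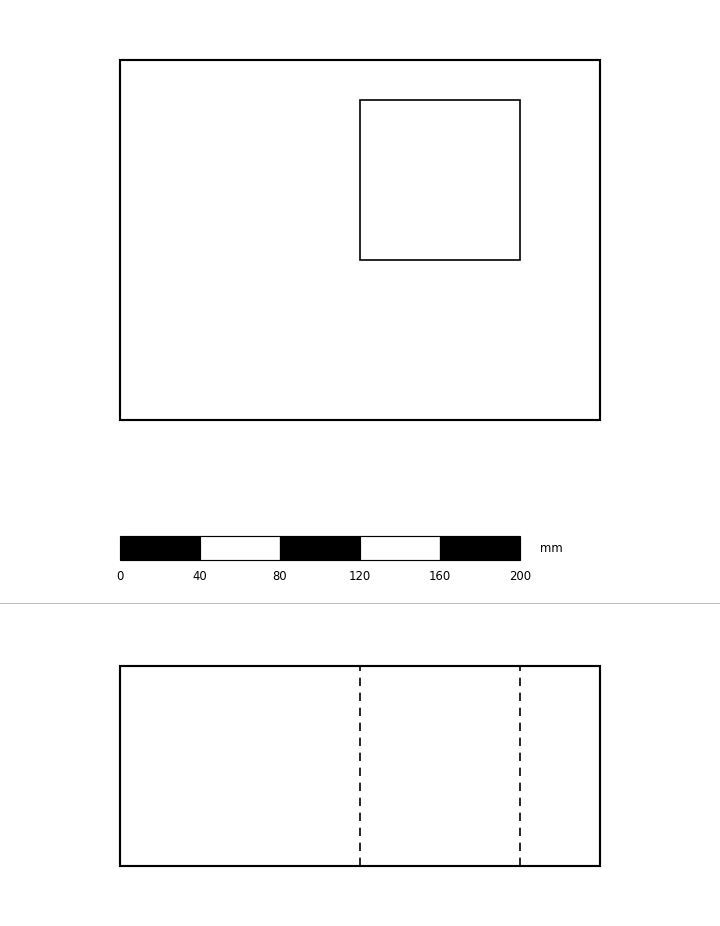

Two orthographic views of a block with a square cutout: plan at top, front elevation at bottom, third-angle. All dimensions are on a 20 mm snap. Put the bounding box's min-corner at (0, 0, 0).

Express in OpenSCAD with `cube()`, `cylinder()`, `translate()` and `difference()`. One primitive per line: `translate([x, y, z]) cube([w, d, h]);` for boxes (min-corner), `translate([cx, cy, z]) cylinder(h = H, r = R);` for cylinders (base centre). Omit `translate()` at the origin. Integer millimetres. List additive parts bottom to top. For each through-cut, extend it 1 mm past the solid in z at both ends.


difference() {
  cube([240, 180, 100]);
  translate([120, 80, -1]) cube([80, 80, 102]);
}
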